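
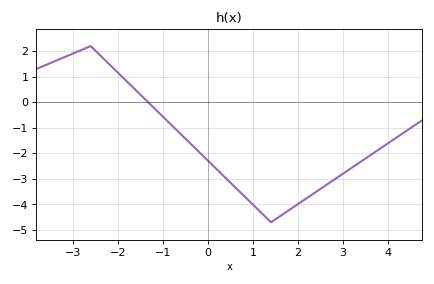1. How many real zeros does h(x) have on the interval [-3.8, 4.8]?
1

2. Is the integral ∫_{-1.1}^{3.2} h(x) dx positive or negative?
negative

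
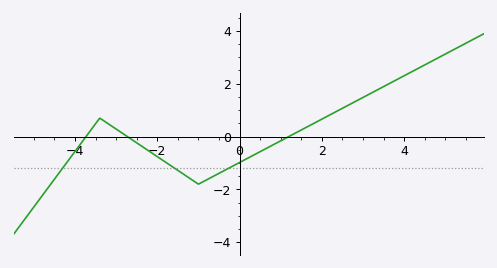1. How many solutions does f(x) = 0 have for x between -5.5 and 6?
3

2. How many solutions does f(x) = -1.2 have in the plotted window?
3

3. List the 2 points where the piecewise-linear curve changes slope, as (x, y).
(-3.4, 0.7); (-1, -1.8)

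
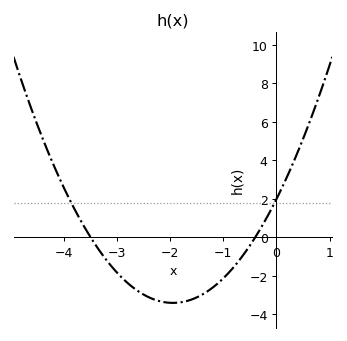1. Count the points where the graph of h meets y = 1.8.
2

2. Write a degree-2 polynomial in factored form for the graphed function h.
y = 1.42(x + 3.5)(x + 0.4)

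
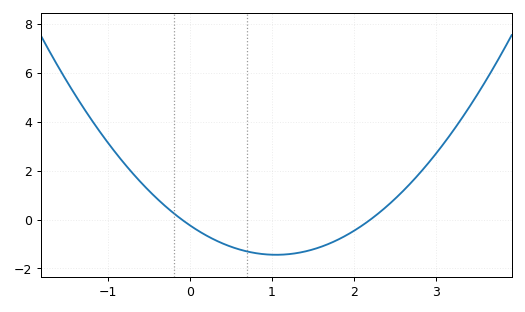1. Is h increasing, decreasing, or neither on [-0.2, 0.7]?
decreasing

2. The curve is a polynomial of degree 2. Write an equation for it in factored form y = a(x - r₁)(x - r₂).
y = 1.09(x + 0.1)(x - 2.2)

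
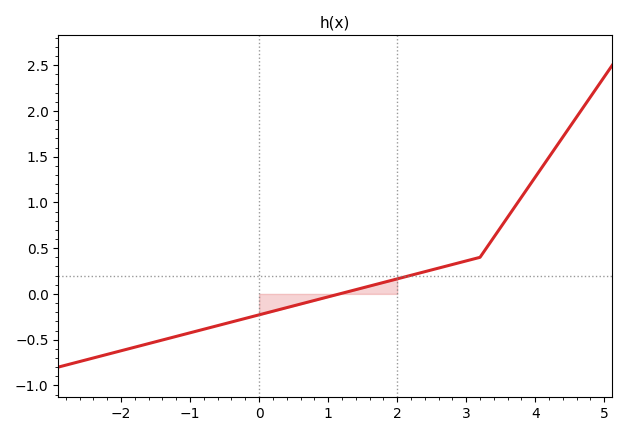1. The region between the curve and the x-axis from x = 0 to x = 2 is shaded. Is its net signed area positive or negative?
negative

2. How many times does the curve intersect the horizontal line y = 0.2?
1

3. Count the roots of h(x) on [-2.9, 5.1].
1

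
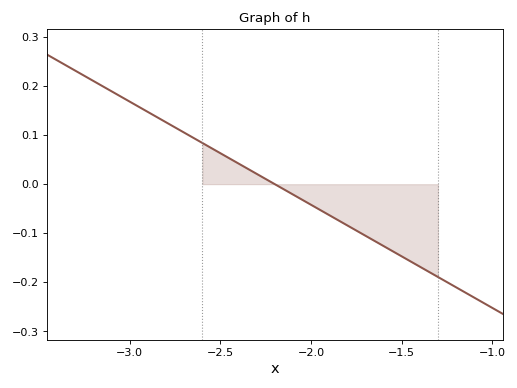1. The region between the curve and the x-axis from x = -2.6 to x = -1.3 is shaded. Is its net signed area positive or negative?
negative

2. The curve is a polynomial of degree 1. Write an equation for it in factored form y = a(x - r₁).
y = -0.21(x + 2.2)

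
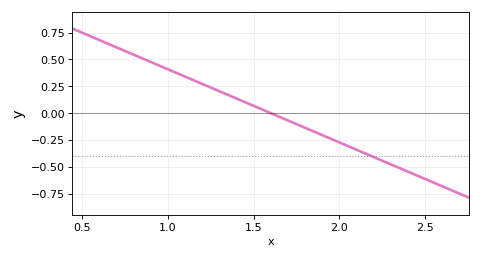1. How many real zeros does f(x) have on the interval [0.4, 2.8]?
1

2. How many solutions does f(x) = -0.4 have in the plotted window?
1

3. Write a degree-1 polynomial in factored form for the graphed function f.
y = -0.68(x - 1.6)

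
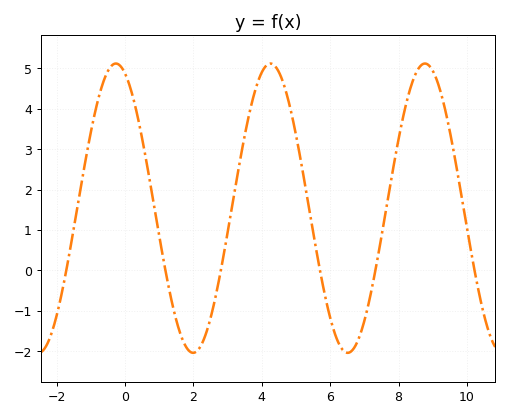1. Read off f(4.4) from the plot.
5.05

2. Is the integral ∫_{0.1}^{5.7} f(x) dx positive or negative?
positive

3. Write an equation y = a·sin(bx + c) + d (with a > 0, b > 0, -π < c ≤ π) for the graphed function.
y = 3.58sin(1.39x + 1.94) + 1.54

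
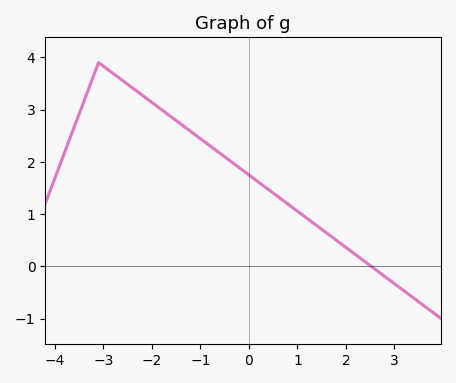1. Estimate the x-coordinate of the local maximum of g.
-3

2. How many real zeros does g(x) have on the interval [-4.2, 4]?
1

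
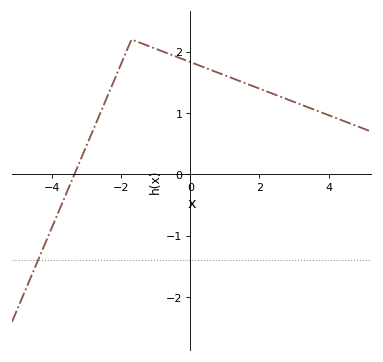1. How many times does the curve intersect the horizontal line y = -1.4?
1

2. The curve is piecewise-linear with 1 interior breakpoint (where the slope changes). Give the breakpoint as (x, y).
(-1.7, 2.2)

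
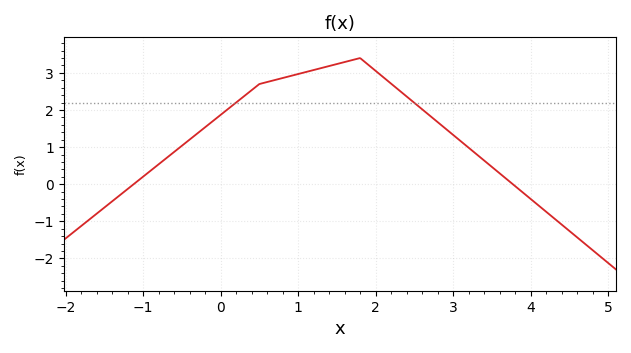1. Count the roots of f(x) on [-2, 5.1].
2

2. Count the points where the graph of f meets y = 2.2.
2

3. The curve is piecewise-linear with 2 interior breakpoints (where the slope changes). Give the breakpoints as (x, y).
(0.5, 2.7); (1.8, 3.4)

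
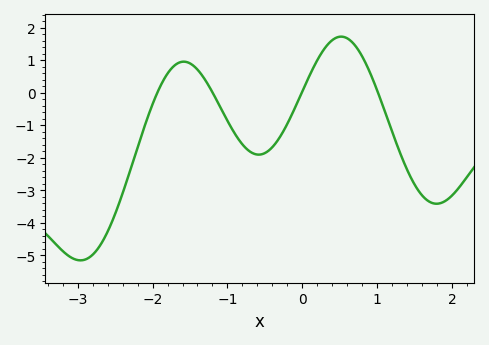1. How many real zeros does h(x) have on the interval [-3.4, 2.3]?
4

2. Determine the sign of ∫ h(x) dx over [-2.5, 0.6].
negative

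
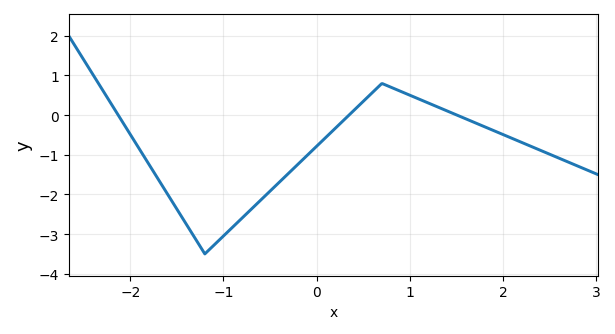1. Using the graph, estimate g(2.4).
-0.886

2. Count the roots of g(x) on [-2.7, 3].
3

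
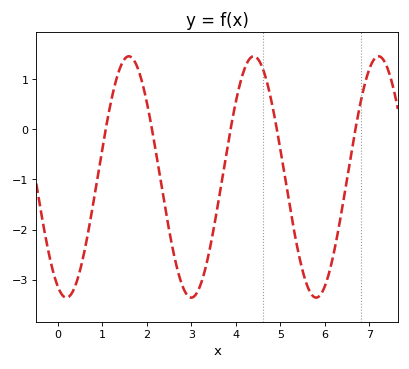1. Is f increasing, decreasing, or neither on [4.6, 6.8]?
neither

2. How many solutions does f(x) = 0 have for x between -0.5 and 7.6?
5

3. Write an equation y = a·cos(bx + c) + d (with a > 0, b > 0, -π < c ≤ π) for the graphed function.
y = 2.41cos(2.24x + 2.71) - 0.95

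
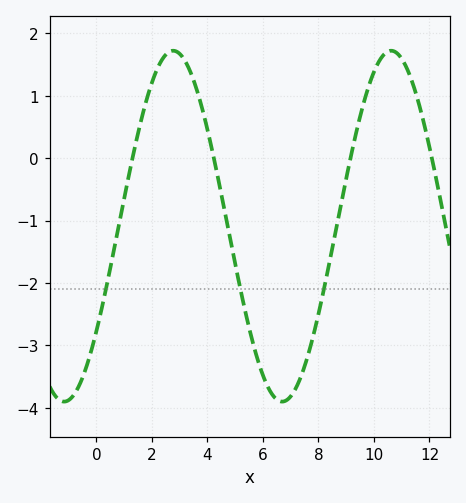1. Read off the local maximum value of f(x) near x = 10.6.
1.7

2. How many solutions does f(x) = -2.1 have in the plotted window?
3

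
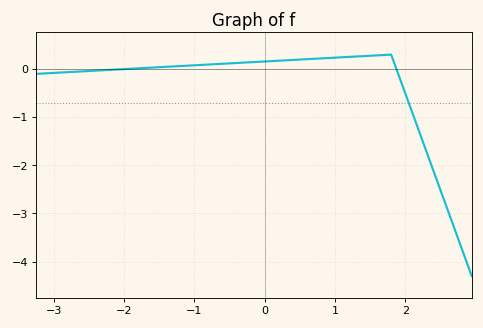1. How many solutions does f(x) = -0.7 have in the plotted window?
1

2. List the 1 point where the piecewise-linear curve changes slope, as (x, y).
(1.8, 0.3)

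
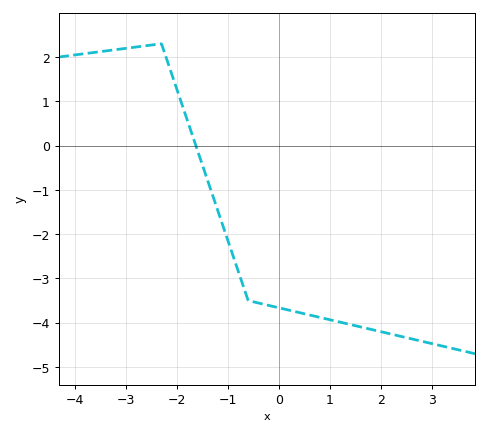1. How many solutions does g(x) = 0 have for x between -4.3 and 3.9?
1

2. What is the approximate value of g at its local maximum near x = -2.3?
2.3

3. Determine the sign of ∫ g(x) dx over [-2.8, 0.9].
negative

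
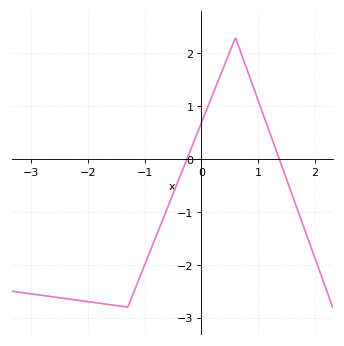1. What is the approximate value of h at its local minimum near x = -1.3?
-2.8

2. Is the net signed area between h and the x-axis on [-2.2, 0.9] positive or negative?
negative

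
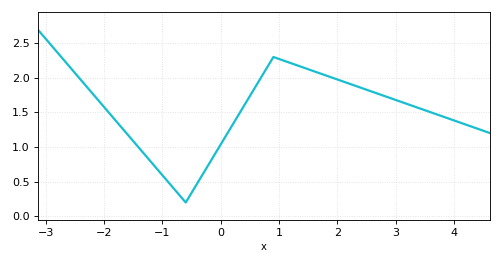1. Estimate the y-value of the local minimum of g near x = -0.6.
0.2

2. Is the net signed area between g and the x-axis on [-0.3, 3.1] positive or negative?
positive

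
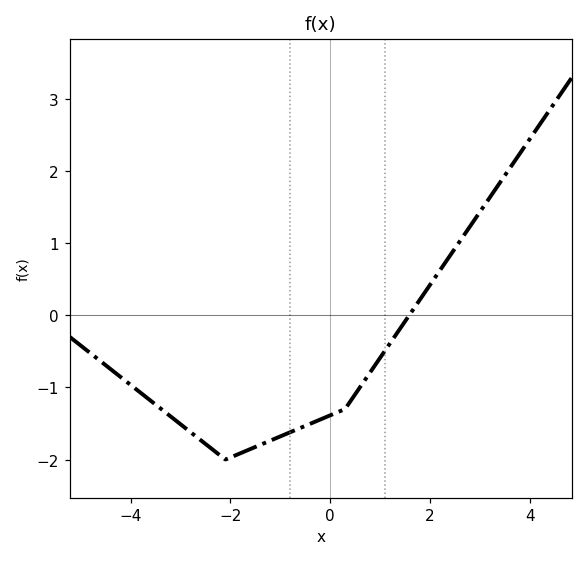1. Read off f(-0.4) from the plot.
-1.5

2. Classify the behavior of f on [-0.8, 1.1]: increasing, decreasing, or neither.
increasing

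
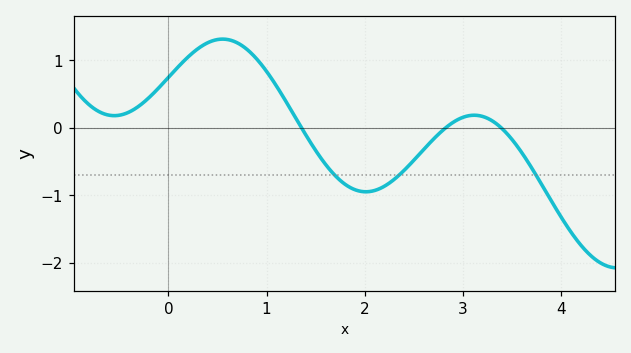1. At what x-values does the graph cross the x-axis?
1.4, 2.8, 3.4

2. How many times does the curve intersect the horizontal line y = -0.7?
3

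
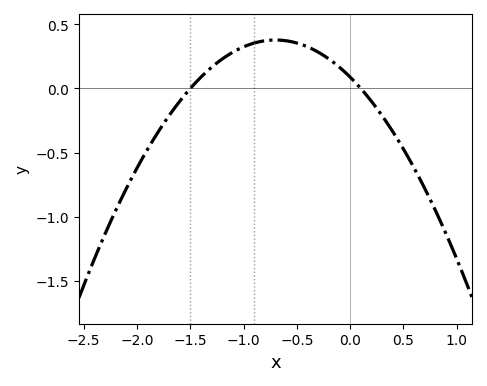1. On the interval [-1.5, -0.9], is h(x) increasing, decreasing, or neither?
increasing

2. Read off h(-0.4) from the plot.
0.325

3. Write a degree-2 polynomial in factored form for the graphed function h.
y = -0.59(x + 1.5)(x - 0.1)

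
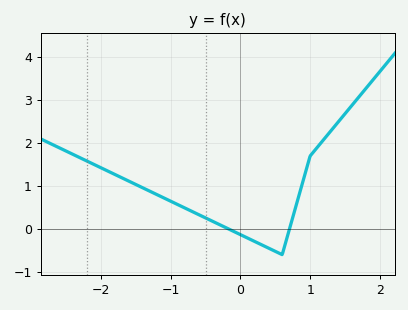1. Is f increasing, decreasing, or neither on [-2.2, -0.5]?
decreasing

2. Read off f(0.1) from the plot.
-0.21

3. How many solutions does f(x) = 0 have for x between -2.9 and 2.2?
2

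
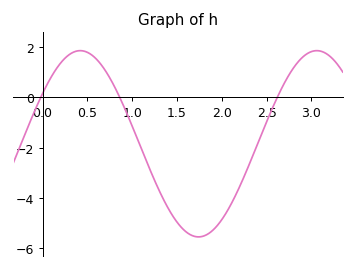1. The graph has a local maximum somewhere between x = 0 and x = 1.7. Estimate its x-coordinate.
0.419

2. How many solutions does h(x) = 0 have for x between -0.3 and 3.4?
3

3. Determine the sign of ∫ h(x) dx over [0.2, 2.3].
negative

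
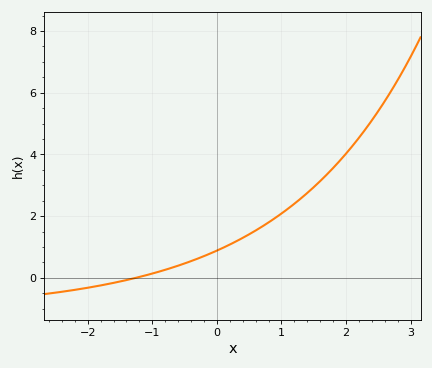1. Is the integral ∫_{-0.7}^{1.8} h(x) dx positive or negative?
positive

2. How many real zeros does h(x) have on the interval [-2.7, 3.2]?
1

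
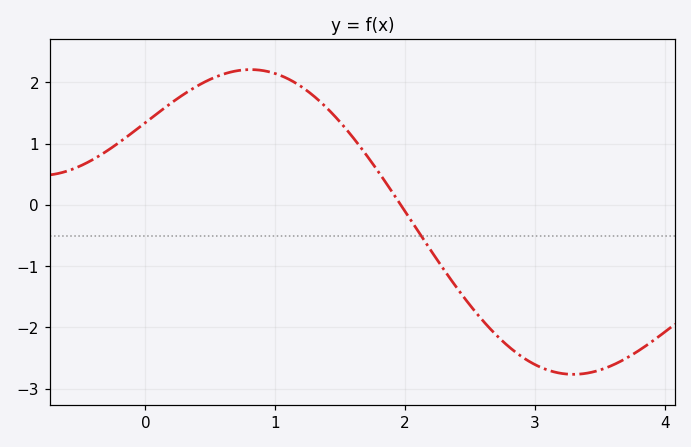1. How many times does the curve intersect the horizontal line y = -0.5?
1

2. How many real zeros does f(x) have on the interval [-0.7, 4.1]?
1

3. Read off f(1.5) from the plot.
1.35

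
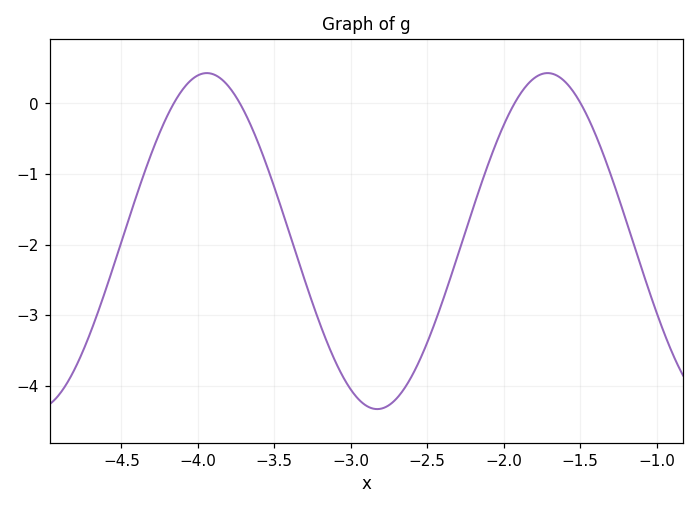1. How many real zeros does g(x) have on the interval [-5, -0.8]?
4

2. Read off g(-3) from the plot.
-4.05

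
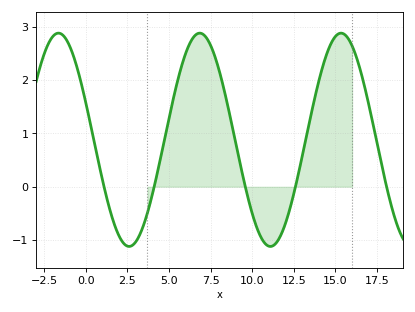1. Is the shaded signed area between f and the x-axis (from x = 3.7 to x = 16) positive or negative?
positive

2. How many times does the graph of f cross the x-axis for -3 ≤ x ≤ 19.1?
5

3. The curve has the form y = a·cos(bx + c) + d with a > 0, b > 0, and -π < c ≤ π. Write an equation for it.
y = 2cos(0.74x + 1.2) + 0.88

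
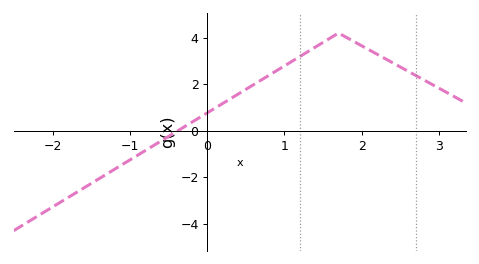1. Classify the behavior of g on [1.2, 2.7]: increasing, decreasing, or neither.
neither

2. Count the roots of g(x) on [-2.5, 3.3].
1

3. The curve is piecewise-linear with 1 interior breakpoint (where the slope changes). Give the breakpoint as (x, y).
(1.7, 4.2)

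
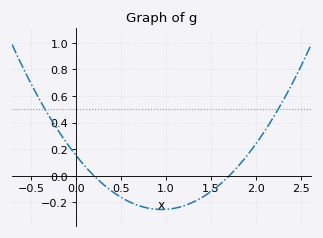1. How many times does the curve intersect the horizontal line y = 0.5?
2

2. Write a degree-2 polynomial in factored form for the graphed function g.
y = 0.45(x - 0.2)(x - 1.7)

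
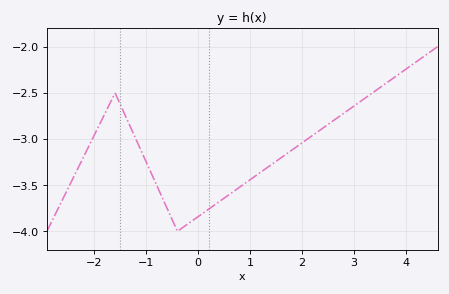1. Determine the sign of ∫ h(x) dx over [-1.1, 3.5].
negative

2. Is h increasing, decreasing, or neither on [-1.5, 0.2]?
neither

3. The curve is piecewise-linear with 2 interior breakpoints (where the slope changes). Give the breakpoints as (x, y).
(-1.6, -2.5); (-0.4, -4)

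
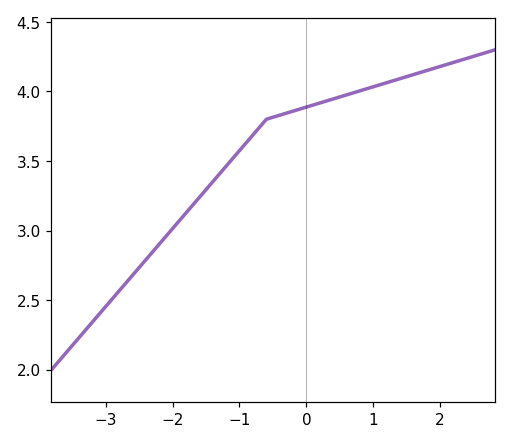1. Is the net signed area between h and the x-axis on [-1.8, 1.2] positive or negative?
positive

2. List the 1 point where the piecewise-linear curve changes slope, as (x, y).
(-0.6, 3.8)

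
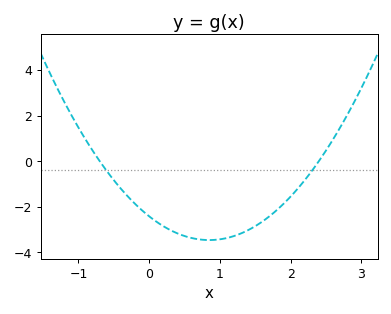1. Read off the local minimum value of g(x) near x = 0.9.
-3.46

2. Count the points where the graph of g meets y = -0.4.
2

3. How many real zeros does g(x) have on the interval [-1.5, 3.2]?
2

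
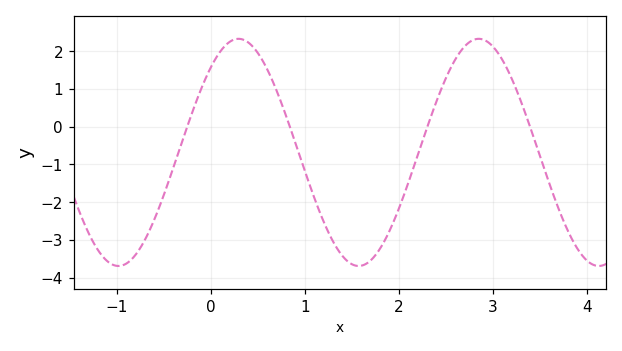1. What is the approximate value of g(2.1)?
-1.5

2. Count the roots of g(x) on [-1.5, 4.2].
4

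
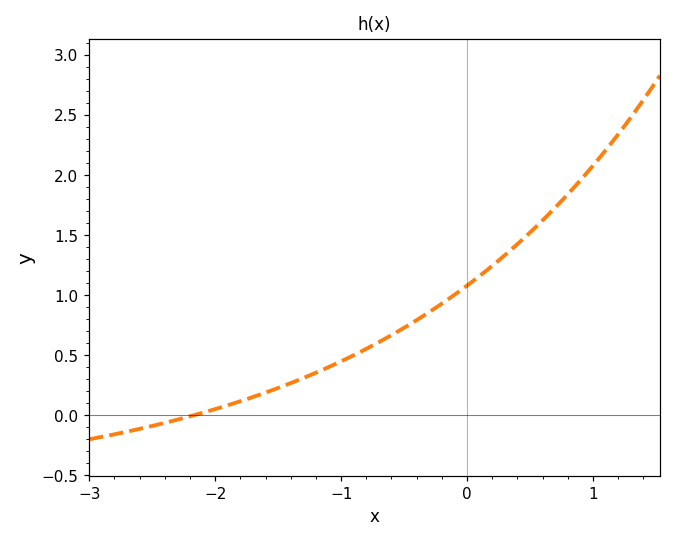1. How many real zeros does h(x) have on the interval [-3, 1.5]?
1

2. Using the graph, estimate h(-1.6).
0.2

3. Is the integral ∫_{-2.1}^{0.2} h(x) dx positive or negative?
positive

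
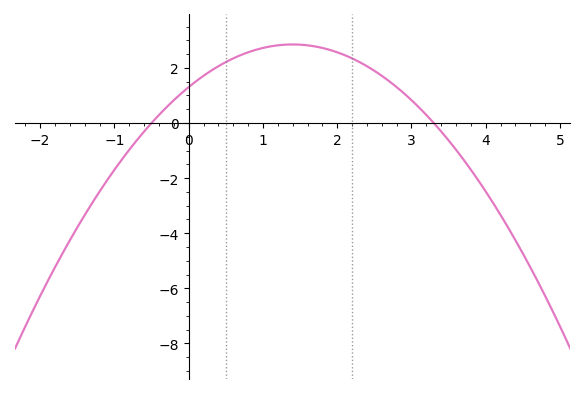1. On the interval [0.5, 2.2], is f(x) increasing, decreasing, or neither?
neither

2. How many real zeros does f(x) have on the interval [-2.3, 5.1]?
2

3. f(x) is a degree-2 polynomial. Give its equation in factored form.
y = -0.79(x + 0.5)(x - 3.3)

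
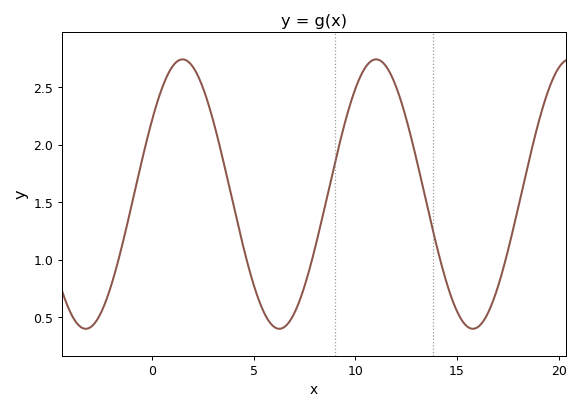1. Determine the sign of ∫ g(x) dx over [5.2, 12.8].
positive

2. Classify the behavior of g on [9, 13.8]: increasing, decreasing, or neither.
neither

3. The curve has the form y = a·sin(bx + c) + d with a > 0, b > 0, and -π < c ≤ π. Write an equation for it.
y = 1.17sin(0.66x + 0.58) + 1.57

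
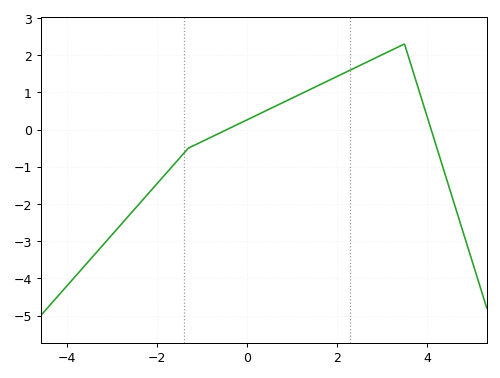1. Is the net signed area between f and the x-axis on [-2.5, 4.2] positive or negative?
positive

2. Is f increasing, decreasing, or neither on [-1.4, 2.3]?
increasing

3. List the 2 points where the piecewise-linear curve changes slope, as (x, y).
(-1.3, -0.5); (3.5, 2.3)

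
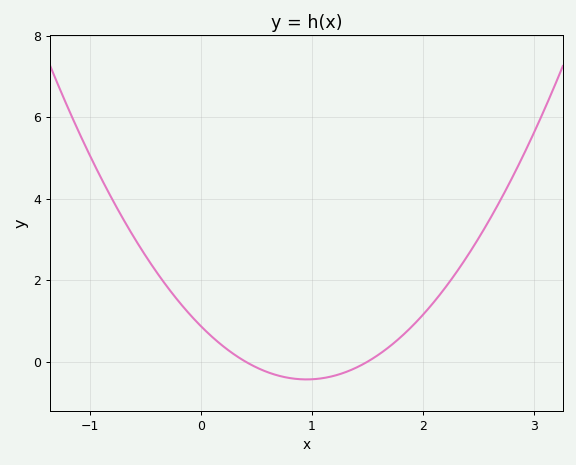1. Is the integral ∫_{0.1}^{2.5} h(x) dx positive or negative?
positive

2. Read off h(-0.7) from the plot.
3.48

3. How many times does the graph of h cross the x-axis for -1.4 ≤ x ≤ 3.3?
2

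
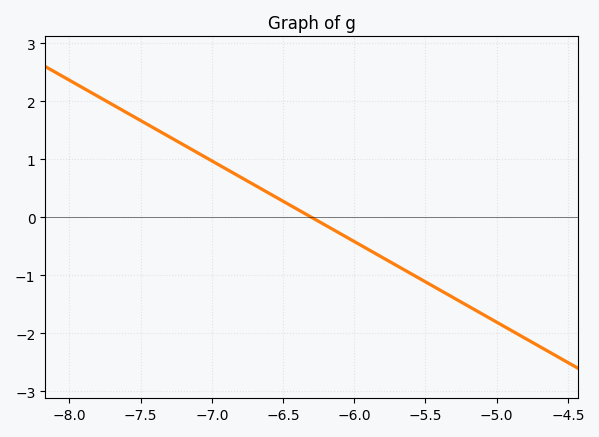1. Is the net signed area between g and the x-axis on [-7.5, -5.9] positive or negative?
positive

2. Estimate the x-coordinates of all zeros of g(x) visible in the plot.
-6.3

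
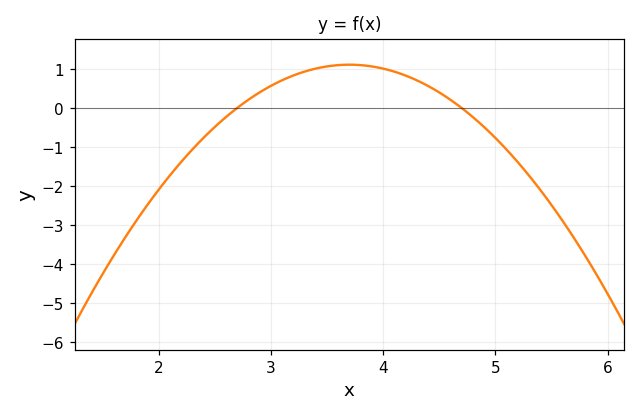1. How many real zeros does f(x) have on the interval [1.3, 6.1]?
2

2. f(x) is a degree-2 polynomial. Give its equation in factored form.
y = -1.11(x - 2.7)(x - 4.7)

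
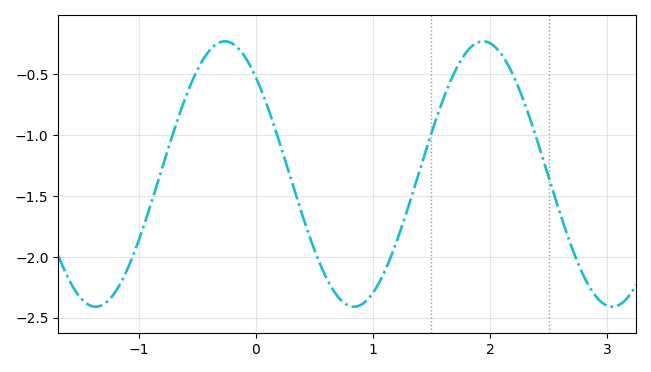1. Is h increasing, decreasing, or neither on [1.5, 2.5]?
neither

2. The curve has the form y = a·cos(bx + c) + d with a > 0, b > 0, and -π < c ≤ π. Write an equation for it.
y = 1.09cos(2.9x + 0.75) - 1.32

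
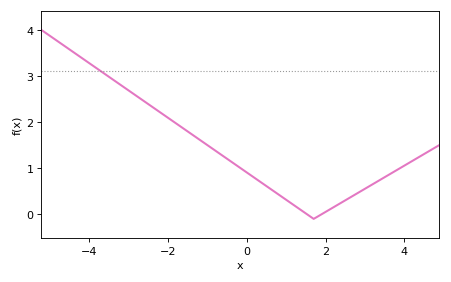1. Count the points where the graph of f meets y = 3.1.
1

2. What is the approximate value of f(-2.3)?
2.27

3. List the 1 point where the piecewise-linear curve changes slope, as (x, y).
(1.7, -0.1)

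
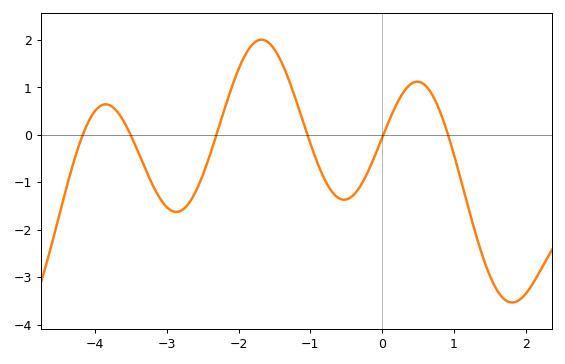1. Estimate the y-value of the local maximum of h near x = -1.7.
2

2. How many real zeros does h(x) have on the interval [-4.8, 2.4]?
6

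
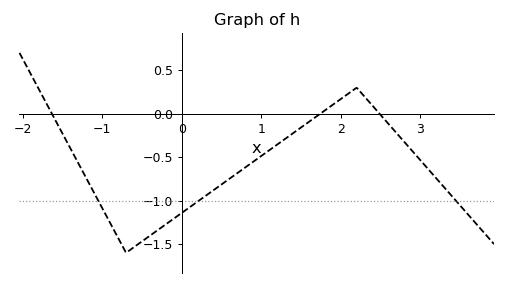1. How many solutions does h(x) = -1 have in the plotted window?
3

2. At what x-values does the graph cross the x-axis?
-1.63, 1.74, 2.49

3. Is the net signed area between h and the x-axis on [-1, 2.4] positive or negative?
negative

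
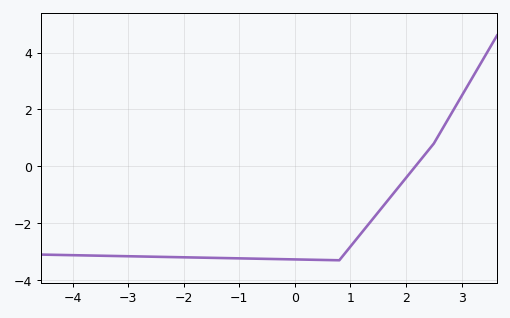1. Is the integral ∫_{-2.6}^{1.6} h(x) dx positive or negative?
negative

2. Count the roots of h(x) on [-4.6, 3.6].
1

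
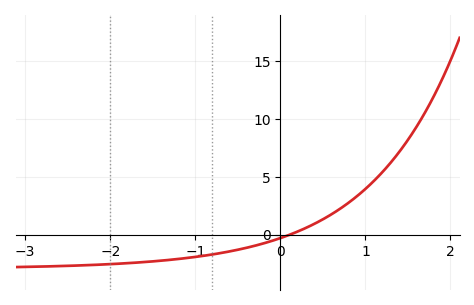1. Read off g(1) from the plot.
4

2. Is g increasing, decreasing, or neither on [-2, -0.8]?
increasing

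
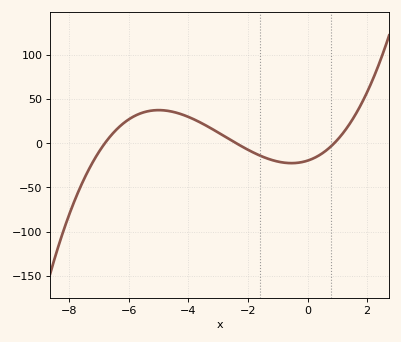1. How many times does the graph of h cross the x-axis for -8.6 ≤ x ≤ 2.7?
3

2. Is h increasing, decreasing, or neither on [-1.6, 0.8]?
neither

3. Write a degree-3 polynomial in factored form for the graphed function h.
y = 1.35(x + 6.8)(x + 2.4)(x - 0.9)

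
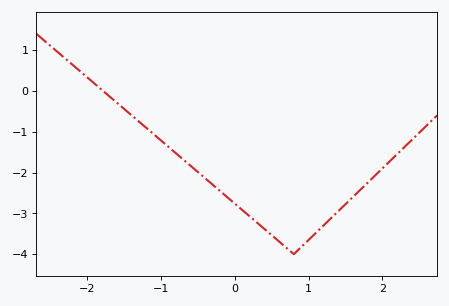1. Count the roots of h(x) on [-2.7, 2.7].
1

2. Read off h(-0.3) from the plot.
-2.3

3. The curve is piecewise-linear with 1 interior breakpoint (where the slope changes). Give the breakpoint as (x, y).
(0.8, -4)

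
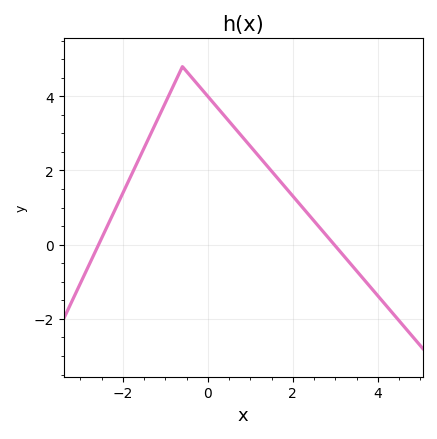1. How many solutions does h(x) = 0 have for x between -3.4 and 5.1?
2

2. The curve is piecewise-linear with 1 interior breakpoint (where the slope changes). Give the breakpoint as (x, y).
(-0.6, 4.8)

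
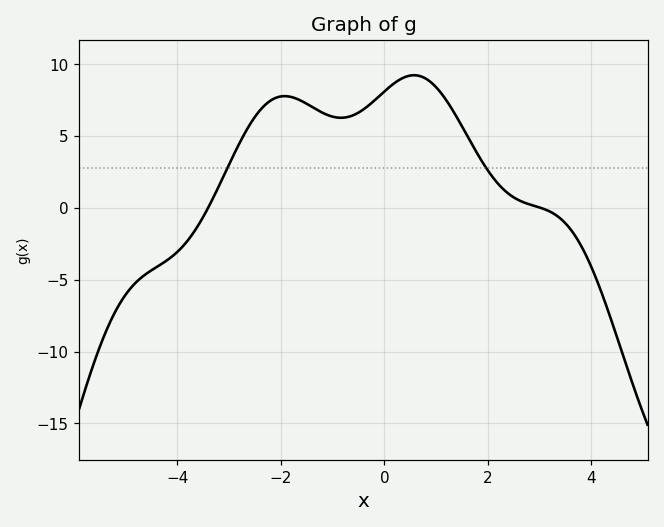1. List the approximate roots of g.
-3.4, 3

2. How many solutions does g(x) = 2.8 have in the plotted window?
2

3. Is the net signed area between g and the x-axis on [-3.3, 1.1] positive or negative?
positive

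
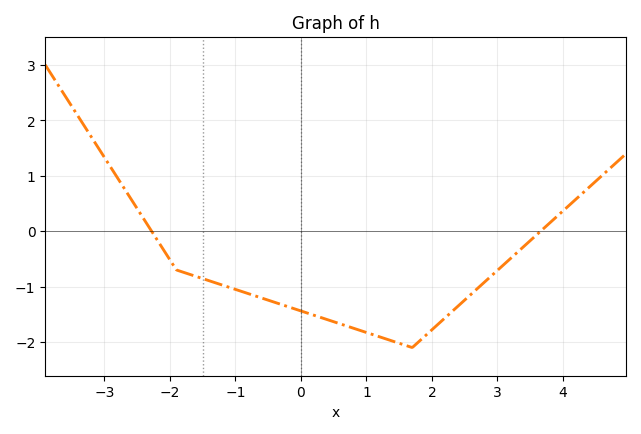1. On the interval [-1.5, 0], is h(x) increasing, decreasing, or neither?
decreasing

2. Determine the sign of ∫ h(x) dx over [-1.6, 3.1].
negative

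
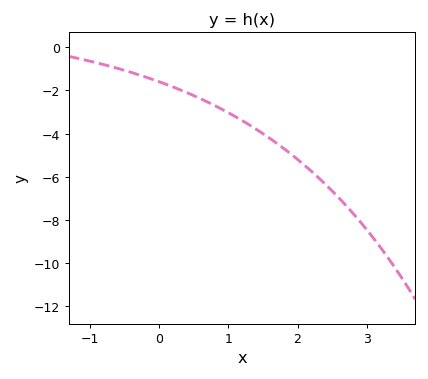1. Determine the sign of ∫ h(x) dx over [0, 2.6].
negative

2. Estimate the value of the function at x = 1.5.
-4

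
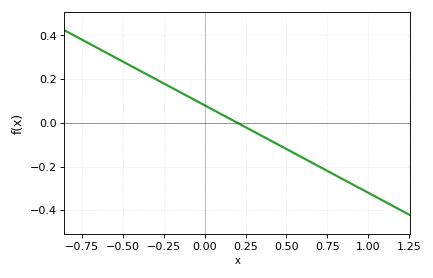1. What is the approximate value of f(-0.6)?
0.32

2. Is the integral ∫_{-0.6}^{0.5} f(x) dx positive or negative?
positive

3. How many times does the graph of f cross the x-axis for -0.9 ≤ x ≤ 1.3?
1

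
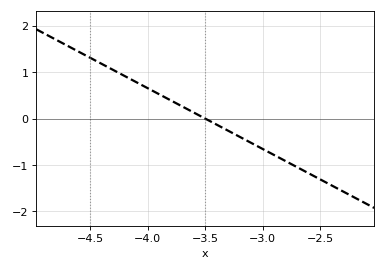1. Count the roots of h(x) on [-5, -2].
1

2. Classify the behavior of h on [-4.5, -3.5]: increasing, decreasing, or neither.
decreasing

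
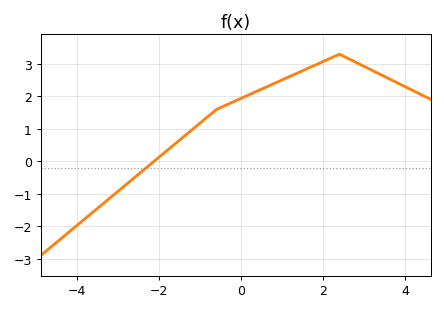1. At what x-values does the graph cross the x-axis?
-2.12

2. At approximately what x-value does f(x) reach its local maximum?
2.4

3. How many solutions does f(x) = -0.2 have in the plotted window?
1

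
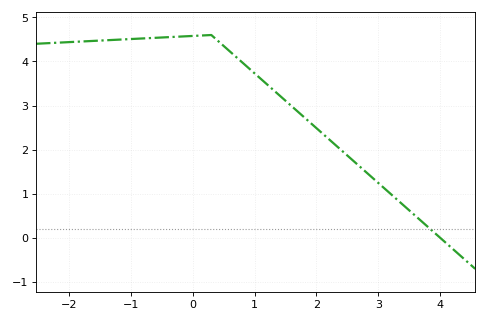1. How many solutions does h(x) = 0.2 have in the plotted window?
1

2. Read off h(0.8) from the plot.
4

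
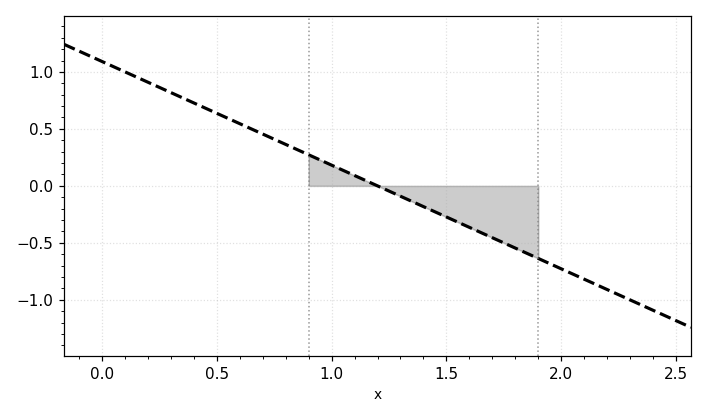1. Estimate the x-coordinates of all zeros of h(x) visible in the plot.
1.2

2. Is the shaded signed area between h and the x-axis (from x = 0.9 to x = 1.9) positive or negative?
negative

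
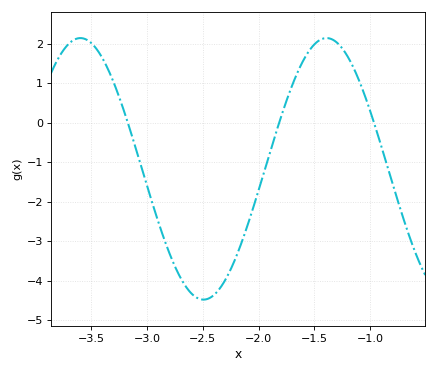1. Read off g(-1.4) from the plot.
2.14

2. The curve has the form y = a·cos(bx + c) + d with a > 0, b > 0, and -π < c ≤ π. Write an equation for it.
y = 3.31cos(2.85x - 2.32) - 1.17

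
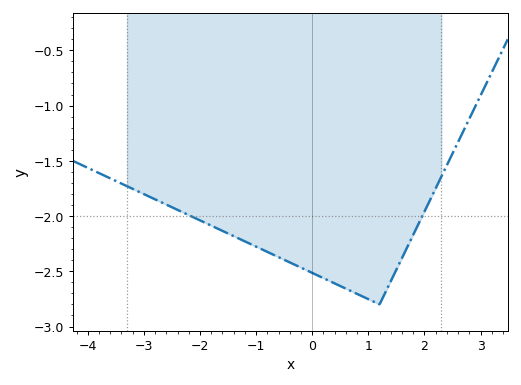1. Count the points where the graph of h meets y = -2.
2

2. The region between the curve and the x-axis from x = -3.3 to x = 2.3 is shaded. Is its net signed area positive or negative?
negative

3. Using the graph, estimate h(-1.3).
-2.2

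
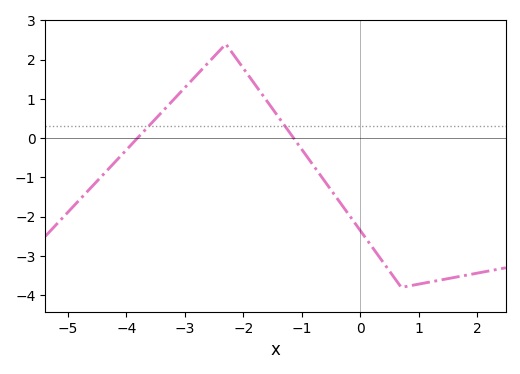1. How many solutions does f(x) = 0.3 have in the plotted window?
2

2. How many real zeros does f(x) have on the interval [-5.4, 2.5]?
2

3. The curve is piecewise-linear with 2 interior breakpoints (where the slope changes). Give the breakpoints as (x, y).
(-2.3, 2.4); (0.7, -3.8)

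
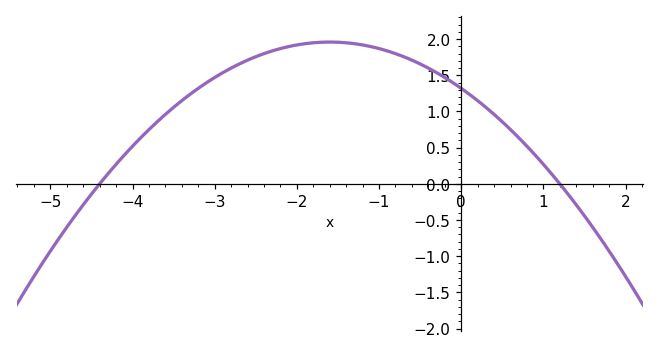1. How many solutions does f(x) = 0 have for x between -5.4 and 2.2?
2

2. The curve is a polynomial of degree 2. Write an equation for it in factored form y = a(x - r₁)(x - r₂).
y = -0.25(x + 4.4)(x - 1.2)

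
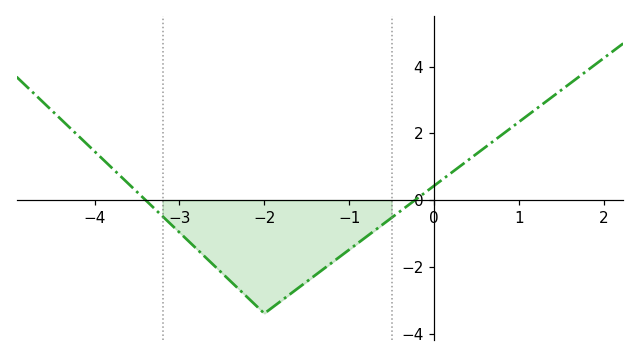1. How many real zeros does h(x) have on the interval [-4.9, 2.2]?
2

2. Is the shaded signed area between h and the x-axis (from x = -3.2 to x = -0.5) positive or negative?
negative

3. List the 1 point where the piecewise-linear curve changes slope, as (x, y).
(-2, -3.4)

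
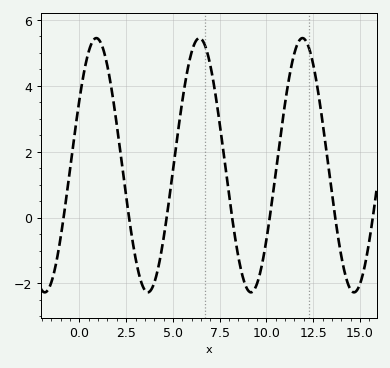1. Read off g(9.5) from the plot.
-2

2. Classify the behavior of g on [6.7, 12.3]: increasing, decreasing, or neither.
neither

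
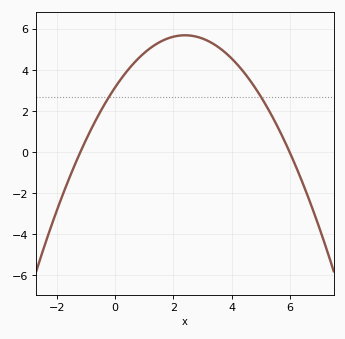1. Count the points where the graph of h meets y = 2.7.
2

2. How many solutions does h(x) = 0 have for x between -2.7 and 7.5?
2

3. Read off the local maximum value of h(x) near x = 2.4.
5.7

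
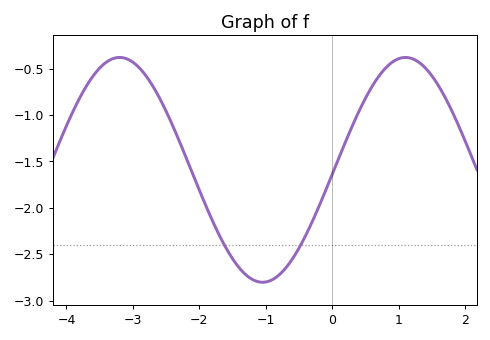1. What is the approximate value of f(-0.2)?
-1.98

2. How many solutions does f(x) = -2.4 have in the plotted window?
2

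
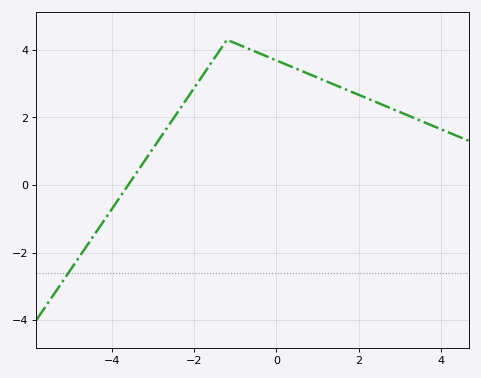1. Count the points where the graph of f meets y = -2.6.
1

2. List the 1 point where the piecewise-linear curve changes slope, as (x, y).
(-1.2, 4.3)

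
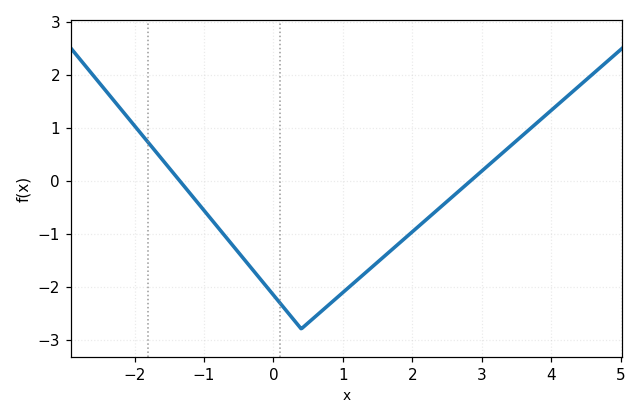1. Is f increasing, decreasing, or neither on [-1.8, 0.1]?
decreasing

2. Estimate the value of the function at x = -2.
1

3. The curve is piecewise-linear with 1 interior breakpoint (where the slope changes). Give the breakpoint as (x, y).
(0.4, -2.8)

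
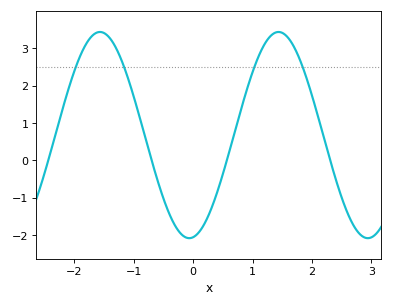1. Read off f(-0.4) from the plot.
-1.44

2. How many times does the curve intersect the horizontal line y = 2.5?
4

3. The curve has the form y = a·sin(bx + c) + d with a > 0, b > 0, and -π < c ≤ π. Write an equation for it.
y = 2.76sin(2.09x - 1.43) + 0.68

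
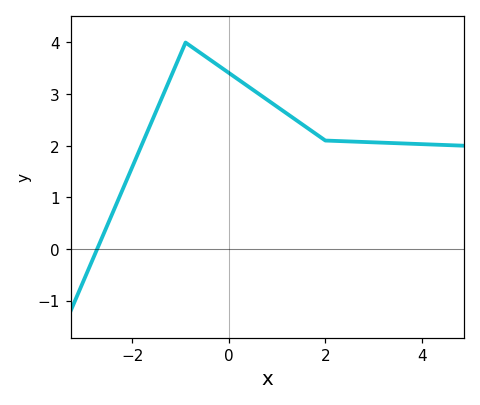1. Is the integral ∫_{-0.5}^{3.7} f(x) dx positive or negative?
positive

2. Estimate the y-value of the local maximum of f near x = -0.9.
4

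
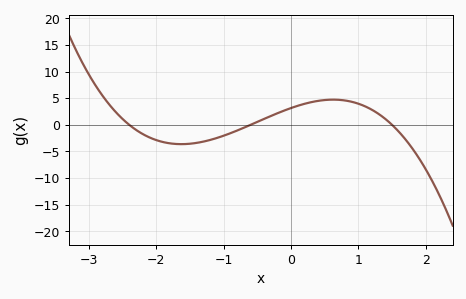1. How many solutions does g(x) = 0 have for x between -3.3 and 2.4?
3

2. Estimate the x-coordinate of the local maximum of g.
0.627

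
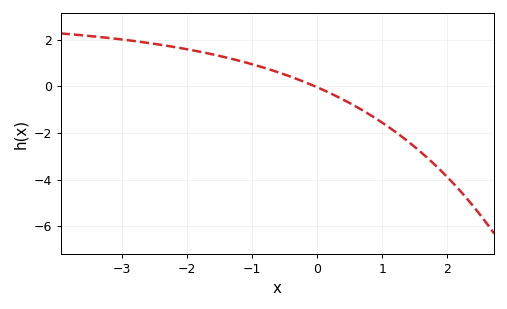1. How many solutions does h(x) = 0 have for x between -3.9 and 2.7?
1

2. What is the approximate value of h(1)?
-1.56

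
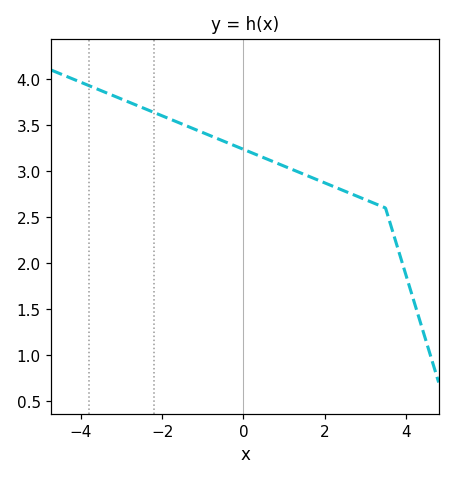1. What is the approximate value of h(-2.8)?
3.75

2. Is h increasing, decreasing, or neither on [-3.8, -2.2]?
decreasing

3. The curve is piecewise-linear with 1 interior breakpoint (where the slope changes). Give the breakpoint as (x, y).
(3.5, 2.6)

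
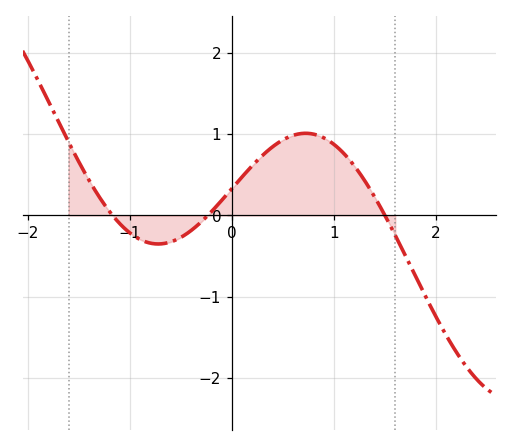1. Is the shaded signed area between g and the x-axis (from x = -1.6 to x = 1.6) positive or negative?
positive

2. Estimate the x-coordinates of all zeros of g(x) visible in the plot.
-1.17, -0.236, 1.5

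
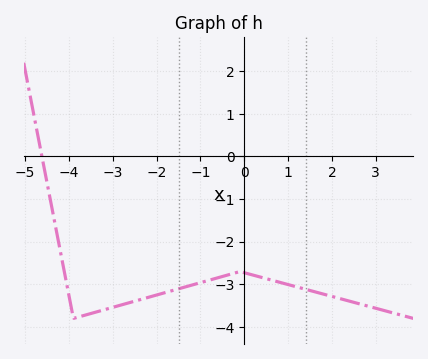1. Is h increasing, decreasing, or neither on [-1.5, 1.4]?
neither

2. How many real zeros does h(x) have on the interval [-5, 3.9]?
1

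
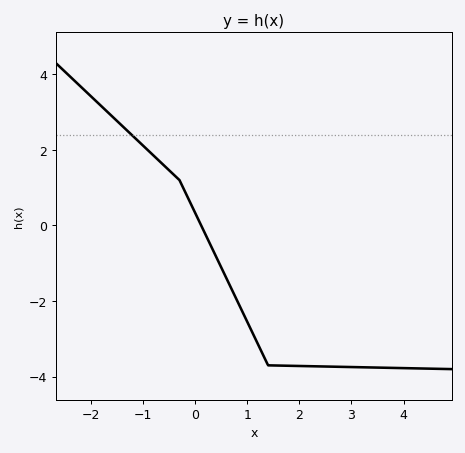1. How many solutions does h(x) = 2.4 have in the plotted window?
1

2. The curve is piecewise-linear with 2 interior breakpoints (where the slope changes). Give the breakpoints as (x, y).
(-0.3, 1.2); (1.4, -3.7)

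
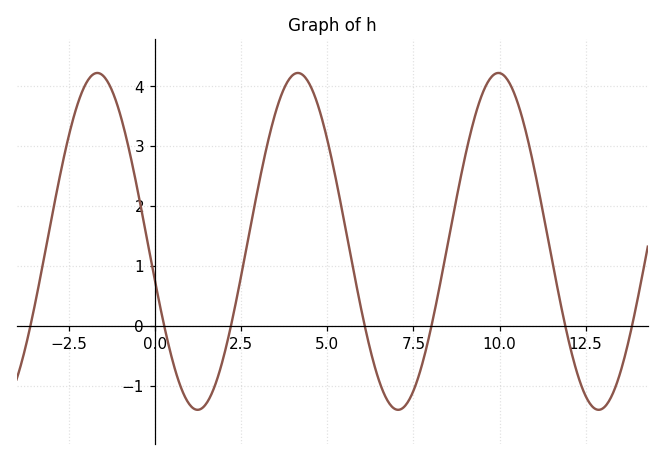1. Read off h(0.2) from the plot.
0.2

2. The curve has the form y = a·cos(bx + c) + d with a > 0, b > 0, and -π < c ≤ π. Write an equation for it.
y = 2.81cos(1.1x + 1.8) + 1.41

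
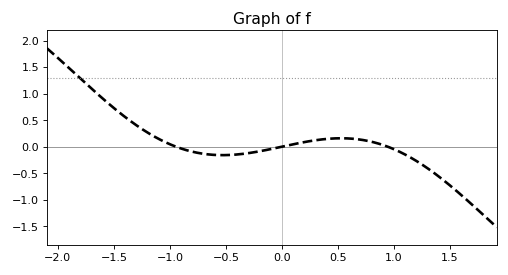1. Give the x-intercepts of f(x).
-0.9, 0, 0.9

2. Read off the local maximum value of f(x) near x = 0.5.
0.15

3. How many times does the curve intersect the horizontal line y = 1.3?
1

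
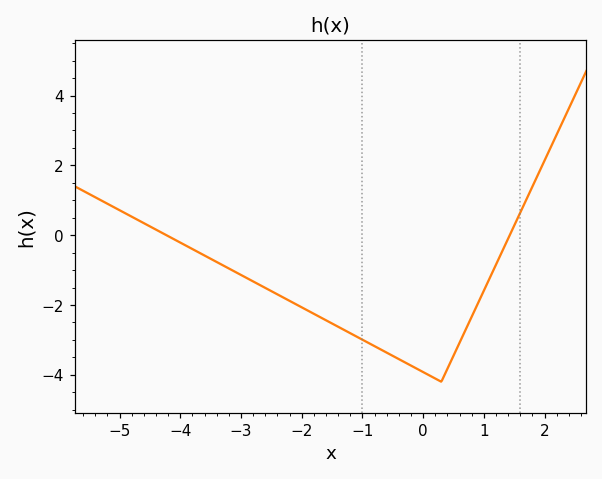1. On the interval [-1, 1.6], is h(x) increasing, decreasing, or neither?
neither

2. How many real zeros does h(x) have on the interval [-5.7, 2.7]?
2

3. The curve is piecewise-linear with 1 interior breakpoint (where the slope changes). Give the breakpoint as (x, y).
(0.3, -4.2)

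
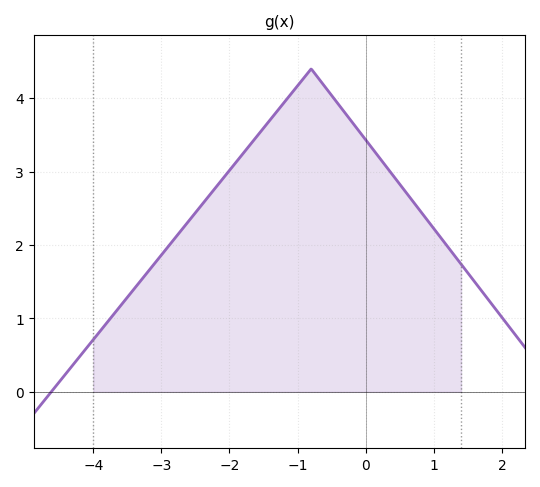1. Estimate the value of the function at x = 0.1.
3.3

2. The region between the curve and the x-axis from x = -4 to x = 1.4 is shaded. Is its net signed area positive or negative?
positive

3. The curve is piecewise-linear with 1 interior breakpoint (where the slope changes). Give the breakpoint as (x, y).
(-0.8, 4.4)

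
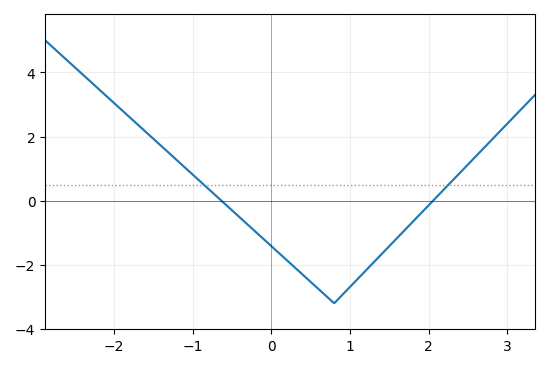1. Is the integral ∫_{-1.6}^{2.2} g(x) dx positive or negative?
negative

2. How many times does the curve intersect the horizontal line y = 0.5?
2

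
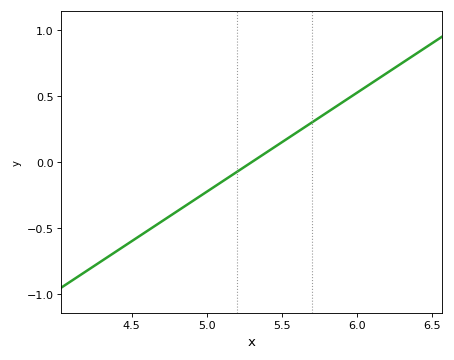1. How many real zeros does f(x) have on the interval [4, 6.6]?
1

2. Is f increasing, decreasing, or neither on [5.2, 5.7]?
increasing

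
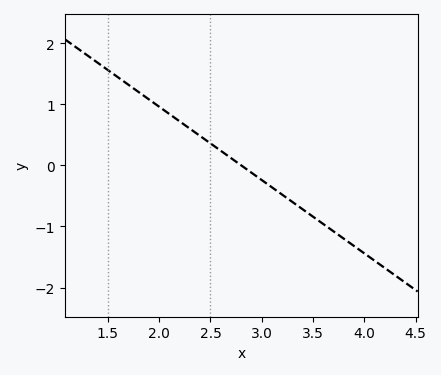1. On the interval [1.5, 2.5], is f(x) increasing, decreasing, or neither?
decreasing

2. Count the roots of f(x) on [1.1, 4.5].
1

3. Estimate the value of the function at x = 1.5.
1.56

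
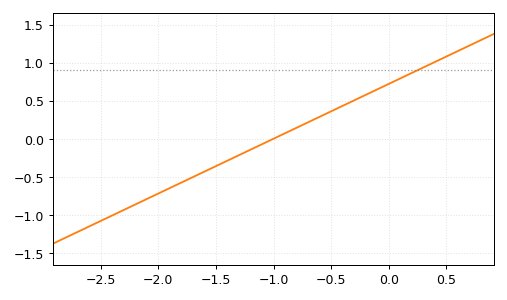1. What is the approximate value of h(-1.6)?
-0.45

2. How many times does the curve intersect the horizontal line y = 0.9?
1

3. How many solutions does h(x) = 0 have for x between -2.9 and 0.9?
1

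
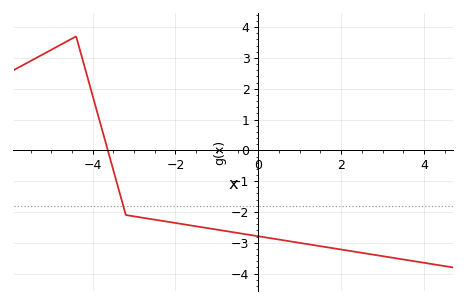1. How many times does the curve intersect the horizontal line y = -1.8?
1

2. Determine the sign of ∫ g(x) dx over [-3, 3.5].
negative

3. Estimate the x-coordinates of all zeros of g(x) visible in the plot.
-3.6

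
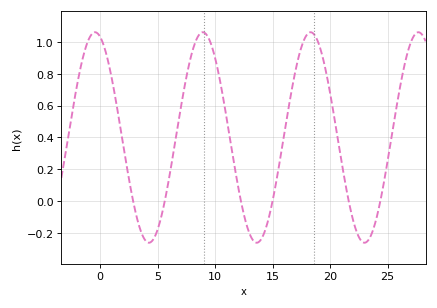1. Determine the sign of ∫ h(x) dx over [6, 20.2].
positive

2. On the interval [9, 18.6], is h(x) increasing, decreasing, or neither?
neither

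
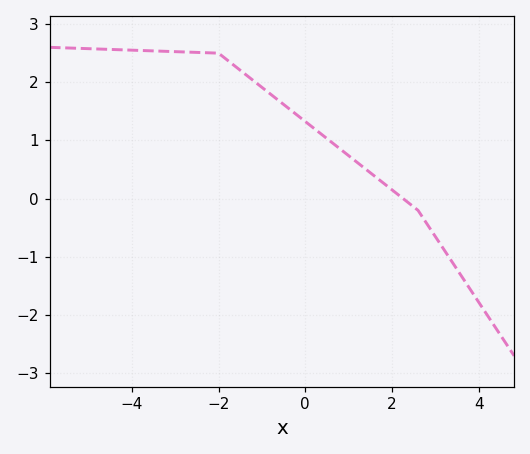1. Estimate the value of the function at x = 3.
-0.651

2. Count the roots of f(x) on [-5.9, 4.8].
1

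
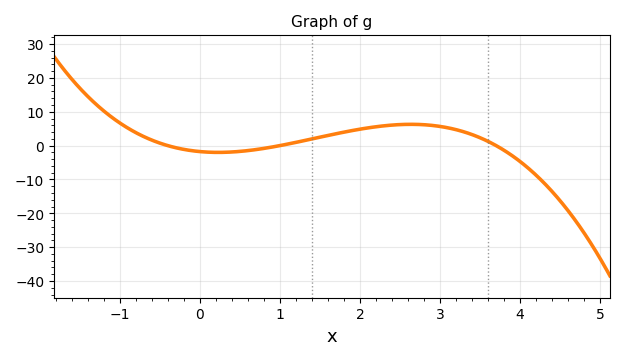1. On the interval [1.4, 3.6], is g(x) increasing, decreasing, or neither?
neither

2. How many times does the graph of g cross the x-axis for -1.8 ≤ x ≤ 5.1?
3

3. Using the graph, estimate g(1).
0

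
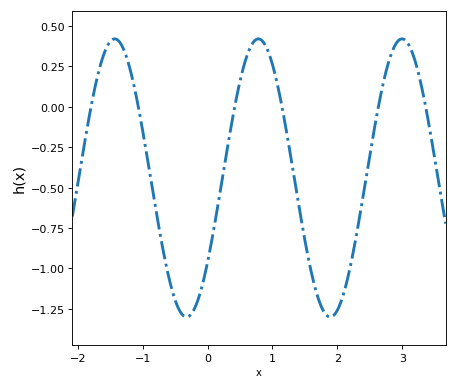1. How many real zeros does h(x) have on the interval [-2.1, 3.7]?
6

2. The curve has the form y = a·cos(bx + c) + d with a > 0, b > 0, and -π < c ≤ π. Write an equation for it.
y = 0.86cos(2.8x - 2.2) - 0.44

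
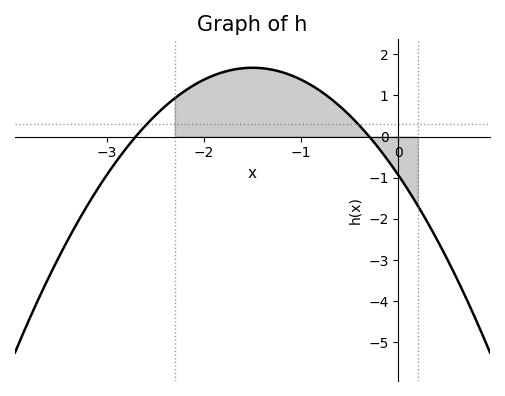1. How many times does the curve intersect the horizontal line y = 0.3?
2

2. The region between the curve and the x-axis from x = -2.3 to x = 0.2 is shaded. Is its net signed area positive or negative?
positive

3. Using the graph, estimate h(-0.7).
0.928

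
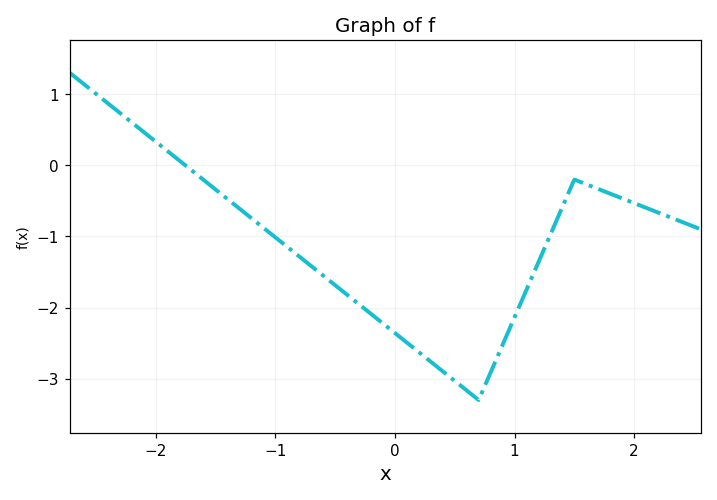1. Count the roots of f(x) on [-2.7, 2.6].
1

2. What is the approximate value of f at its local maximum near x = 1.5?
-0.2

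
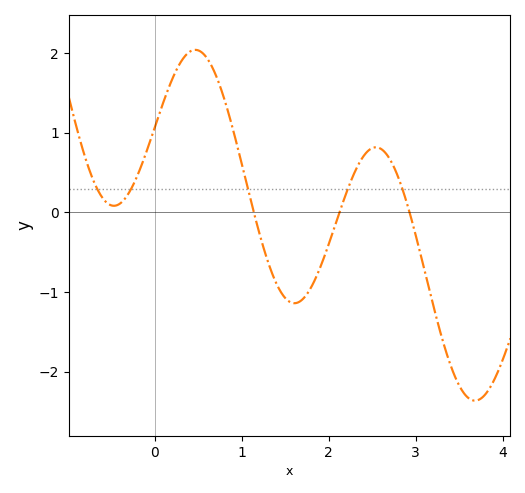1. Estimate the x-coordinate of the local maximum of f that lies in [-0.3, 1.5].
0.467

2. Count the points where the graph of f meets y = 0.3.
5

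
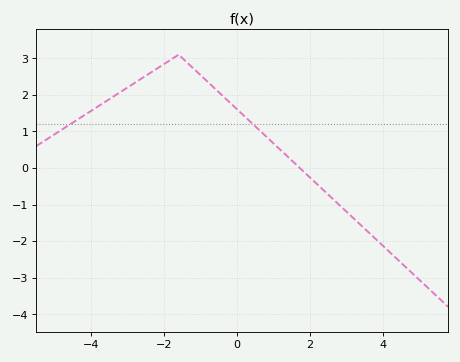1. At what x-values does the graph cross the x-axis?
1.8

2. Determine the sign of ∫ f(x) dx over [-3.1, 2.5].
positive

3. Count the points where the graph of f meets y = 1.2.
2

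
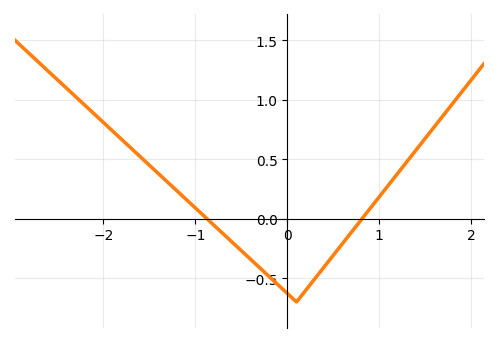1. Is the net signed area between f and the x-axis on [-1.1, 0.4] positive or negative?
negative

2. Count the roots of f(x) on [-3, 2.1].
2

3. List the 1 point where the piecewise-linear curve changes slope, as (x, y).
(0.1, -0.7)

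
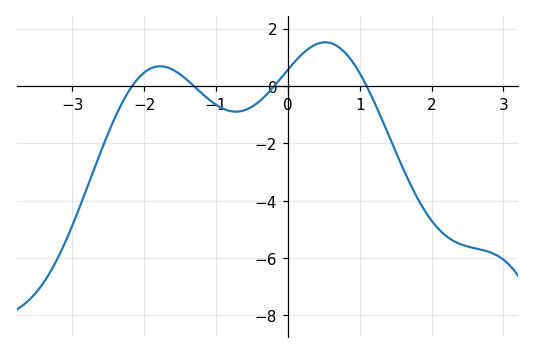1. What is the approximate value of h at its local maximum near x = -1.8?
0.684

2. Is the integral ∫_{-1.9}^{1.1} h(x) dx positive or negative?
positive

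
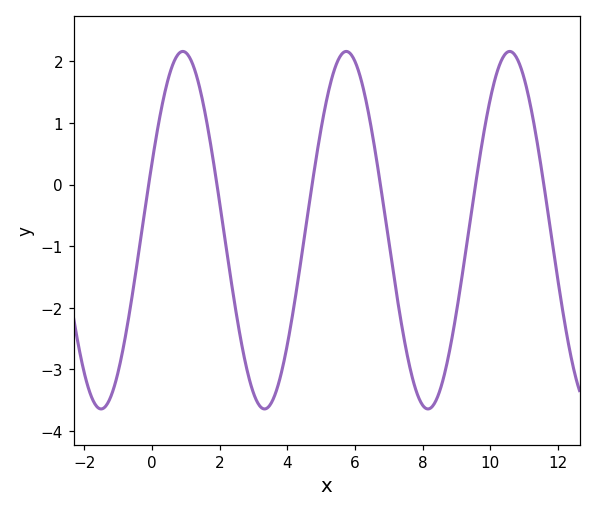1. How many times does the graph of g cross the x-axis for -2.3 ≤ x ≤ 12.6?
6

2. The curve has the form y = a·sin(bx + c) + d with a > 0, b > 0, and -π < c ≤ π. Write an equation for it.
y = 2.9sin(1.3x + 0.39) - 0.74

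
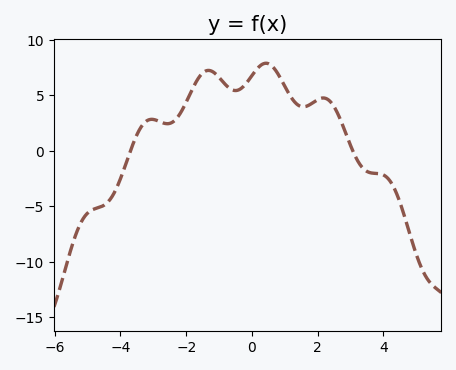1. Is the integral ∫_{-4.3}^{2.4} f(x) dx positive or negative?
positive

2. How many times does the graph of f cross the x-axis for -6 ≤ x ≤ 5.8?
2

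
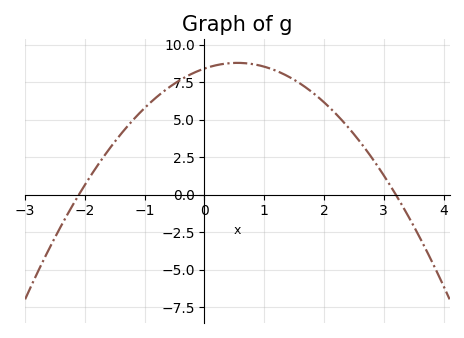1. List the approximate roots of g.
-2.1, 3.2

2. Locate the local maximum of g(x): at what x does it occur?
0.5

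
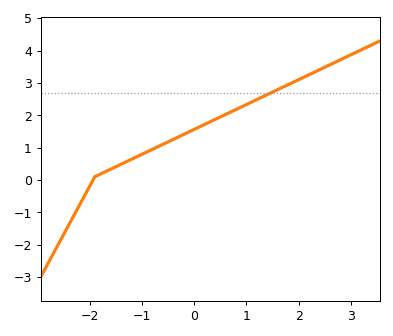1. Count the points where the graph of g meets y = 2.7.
1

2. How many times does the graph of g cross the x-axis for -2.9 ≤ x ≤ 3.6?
1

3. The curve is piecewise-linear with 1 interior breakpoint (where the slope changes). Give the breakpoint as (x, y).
(-1.9, 0.1)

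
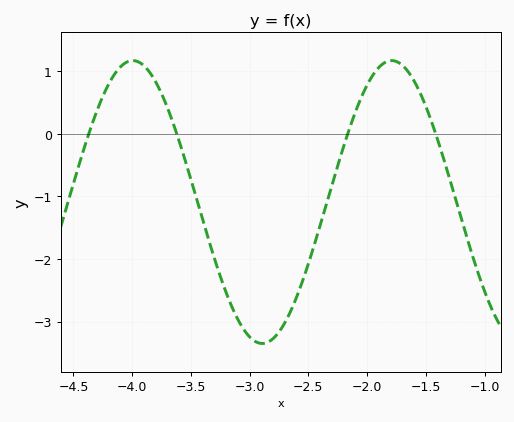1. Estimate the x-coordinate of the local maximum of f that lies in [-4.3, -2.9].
-4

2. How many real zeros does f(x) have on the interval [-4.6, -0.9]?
4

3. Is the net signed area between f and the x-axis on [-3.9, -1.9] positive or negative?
negative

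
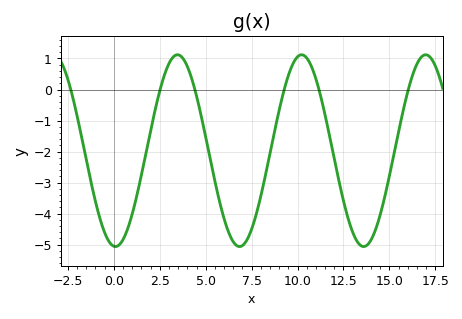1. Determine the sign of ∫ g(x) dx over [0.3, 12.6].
negative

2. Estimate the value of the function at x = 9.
-0.7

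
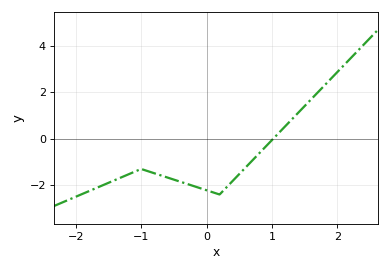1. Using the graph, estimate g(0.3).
-2.11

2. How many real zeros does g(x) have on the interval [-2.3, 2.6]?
1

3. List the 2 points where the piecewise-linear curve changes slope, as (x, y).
(-1, -1.3); (0.2, -2.4)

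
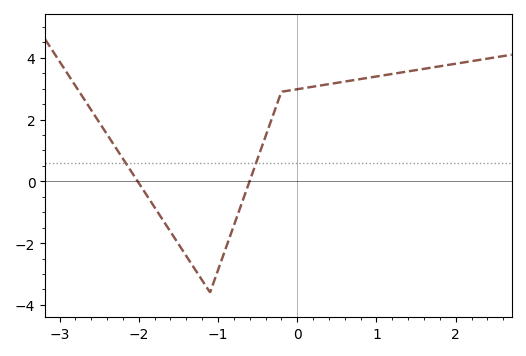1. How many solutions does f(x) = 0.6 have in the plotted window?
2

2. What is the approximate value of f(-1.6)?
-1.63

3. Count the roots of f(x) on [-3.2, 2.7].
2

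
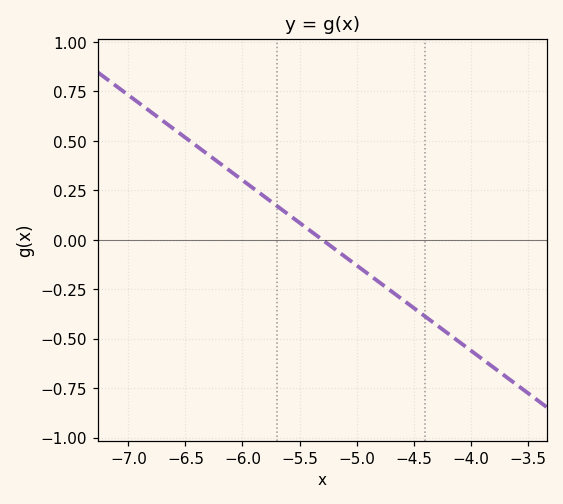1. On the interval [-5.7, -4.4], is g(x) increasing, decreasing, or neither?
decreasing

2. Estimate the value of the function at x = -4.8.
-0.22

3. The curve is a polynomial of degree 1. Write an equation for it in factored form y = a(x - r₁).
y = -0.43(x + 5.3)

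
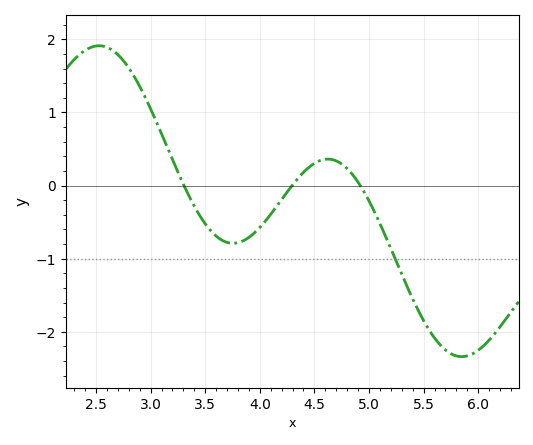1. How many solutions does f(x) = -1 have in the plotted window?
1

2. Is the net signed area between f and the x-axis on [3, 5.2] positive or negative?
negative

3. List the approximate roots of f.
3.3, 4.3, 4.9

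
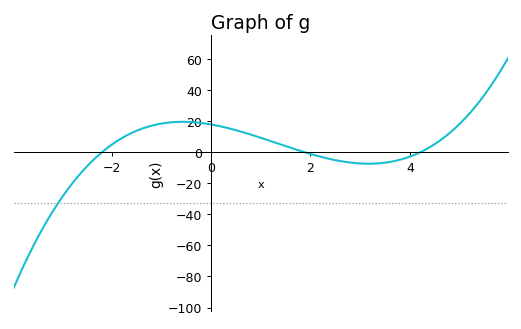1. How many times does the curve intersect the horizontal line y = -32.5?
1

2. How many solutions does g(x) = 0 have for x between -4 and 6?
3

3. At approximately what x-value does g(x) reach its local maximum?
-0.572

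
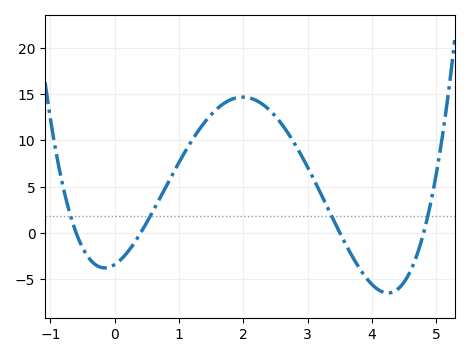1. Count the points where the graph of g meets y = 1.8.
4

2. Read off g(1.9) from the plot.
14.6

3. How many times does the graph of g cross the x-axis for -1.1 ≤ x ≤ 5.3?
4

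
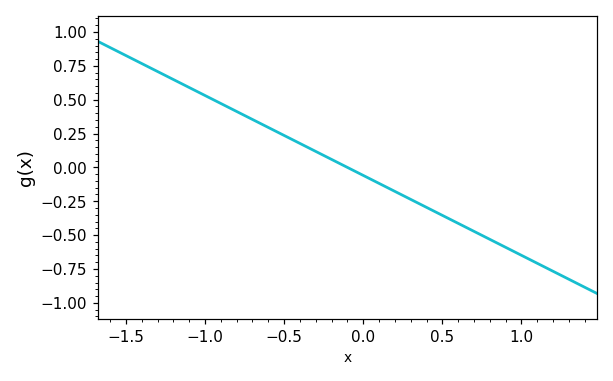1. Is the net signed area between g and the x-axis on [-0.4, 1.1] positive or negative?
negative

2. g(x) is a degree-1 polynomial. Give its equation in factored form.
y = -0.59(x + 0.1)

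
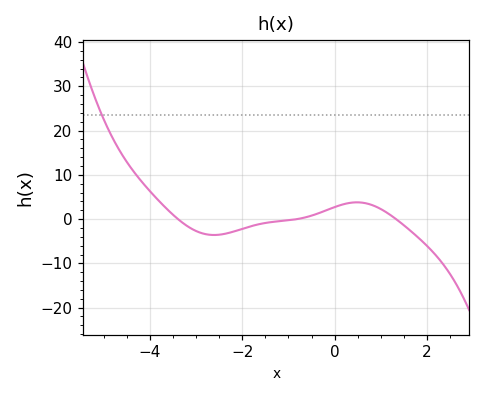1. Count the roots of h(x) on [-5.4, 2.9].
3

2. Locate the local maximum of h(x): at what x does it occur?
0.4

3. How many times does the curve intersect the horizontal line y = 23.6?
1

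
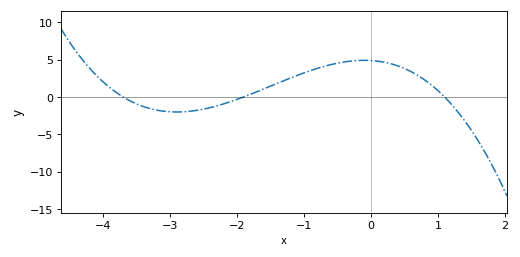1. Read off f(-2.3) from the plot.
-1.2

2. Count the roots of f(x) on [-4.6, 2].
3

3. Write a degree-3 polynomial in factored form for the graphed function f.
y = -0.63(x + 3.7)(x + 1.9)(x - 1.1)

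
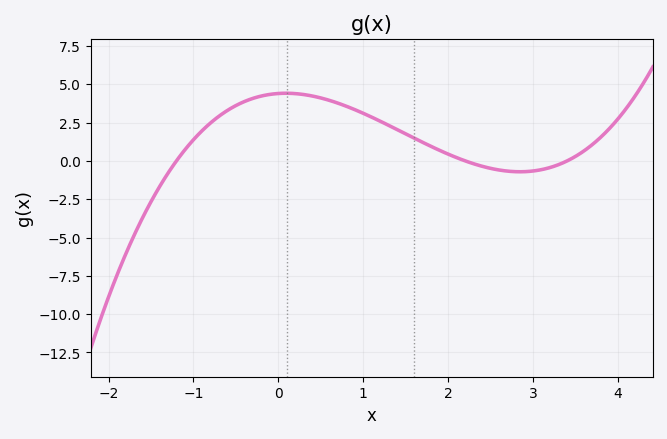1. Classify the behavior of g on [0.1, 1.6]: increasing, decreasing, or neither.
decreasing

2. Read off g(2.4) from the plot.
-0.5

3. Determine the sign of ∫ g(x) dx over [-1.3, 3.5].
positive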